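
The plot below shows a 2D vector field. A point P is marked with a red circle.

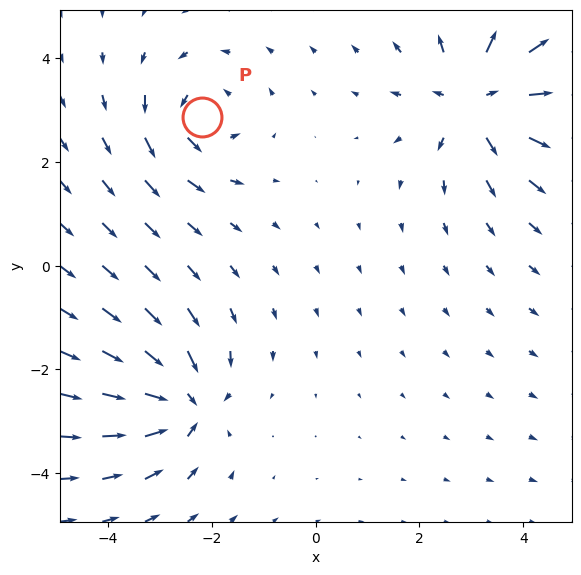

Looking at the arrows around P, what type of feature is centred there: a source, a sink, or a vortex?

vortex

At P (-2.2, 2.9) the arrows circulate counterclockwise. Divergence ≈0, curl about +4 — near-zero divergence with nonzero curl is a vortex.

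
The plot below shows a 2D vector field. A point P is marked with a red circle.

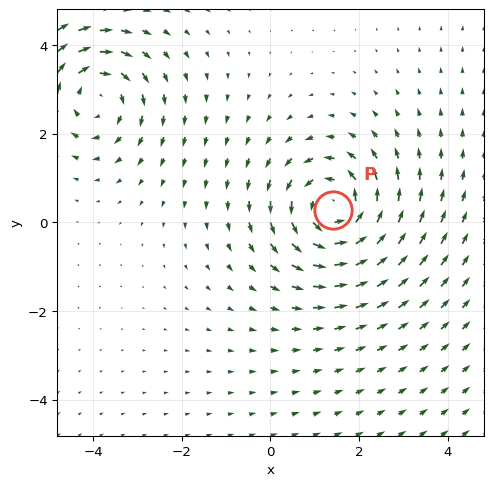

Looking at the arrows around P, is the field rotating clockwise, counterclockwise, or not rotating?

counterclockwise

Near P at (1.4, 0.3) the arrows circulate counterclockwise. The curl (z-component) there is about +5; positive curl means counterclockwise rotation.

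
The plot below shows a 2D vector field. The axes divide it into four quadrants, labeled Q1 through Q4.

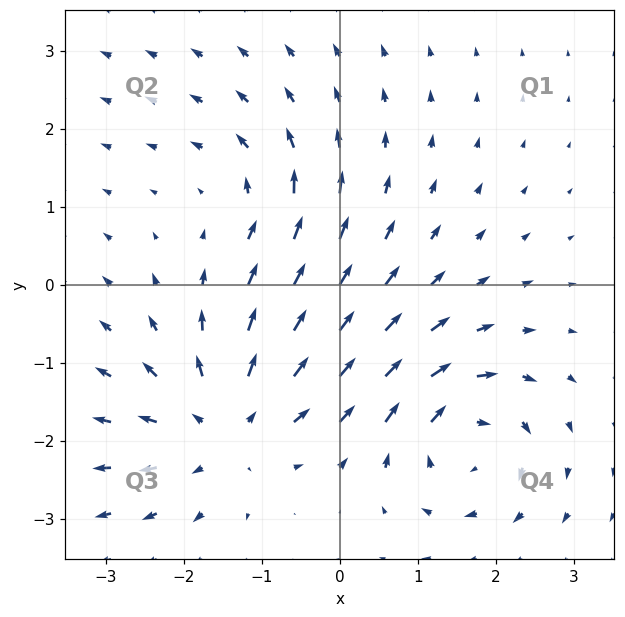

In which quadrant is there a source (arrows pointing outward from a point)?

The source sits at approximately (-1.5, -1.8), which lies in quadrant Q3. The divergence there is about +5, positive as expected for a source.

Q3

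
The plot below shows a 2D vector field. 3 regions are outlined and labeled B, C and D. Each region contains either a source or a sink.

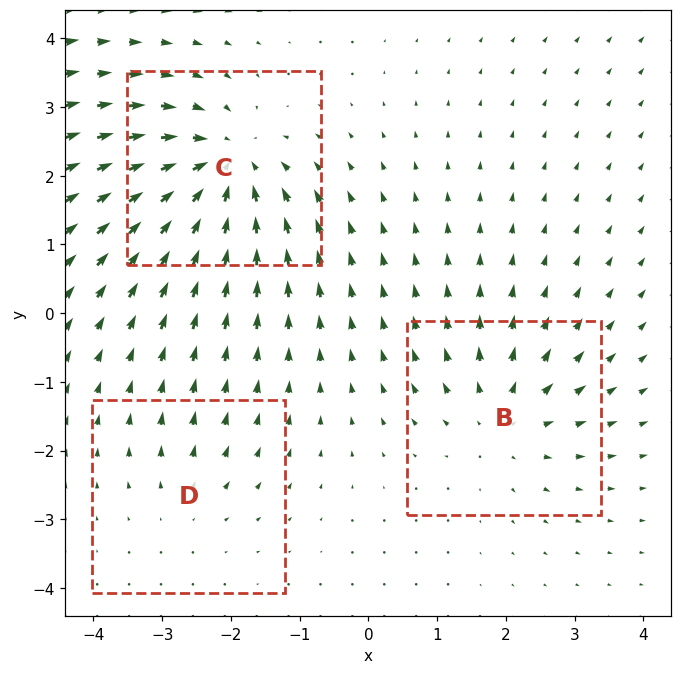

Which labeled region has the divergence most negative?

C

Divergence at each region's feature centre — B: about +4, C: about -5, D: about +2. Region C is most negative.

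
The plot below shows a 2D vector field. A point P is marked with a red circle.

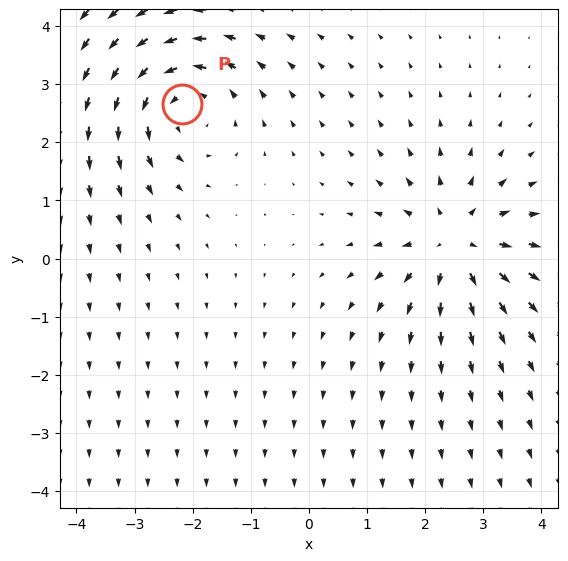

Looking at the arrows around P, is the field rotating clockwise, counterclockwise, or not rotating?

counterclockwise

Near P at (-2.2, 2.7) the arrows circulate counterclockwise. The curl (z-component) there is about +4; positive curl means counterclockwise rotation.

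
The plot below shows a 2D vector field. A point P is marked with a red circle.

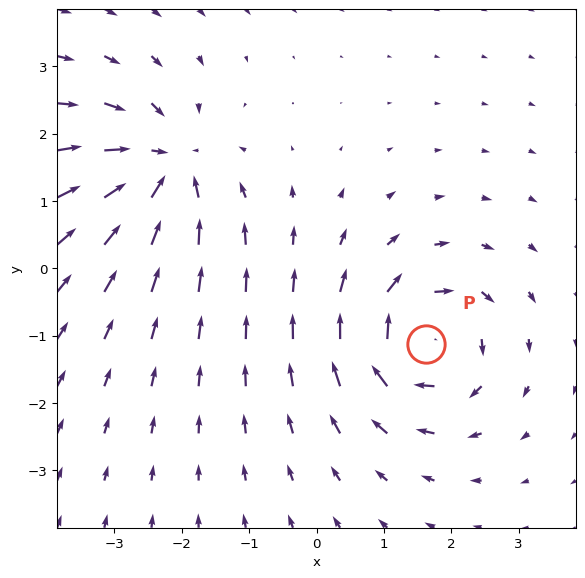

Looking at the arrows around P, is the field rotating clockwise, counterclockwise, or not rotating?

clockwise

Near P at (1.6, -1.1) the arrows circulate clockwise. The curl (z-component) there is about -7; negative curl means clockwise rotation.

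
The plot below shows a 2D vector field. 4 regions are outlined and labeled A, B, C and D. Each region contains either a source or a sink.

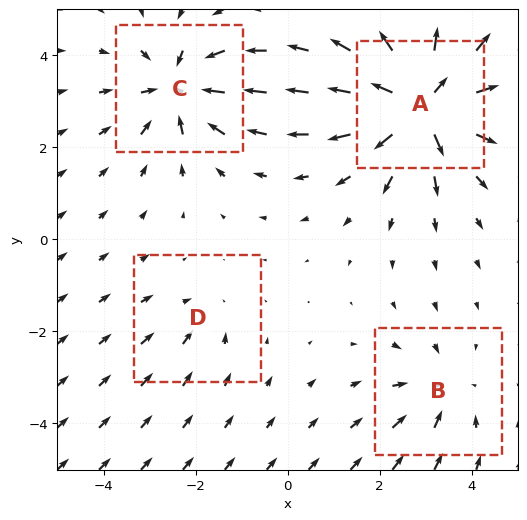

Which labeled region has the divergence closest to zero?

Divergence at each region's feature centre — A: about +9, B: about -4, C: about -6, D: about -2. Region D is closest to zero.

D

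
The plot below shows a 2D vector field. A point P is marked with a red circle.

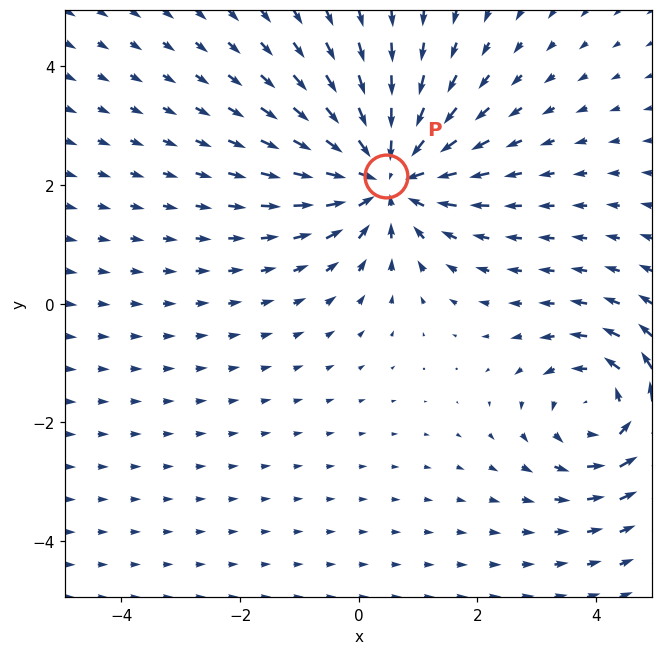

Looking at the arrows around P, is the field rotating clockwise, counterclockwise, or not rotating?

Near P at (0.5, 2.2) the arrows show no circulation. The curl there is ≈0.

not rotating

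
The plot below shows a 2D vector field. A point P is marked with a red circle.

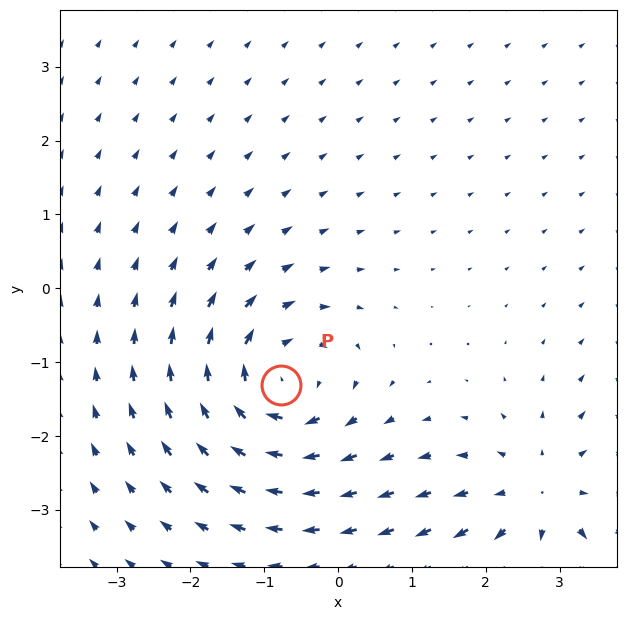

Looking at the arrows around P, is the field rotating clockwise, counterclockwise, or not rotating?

Near P at (-0.8, -1.3) the arrows circulate clockwise. The curl (z-component) there is about -5; negative curl means clockwise rotation.

clockwise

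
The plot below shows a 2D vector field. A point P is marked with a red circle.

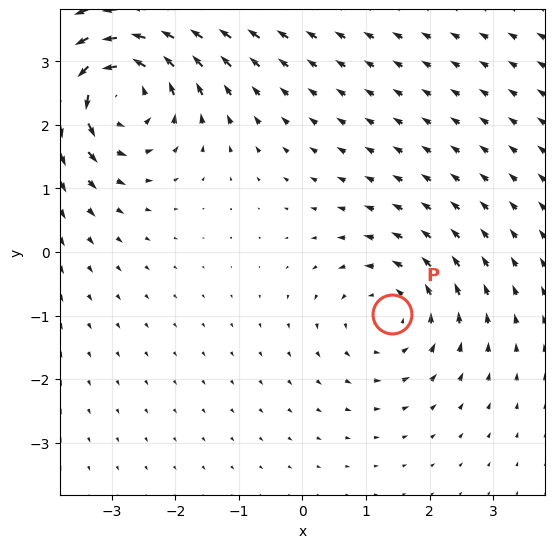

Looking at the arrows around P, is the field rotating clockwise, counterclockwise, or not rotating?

counterclockwise

Near P at (1.4, -1.0) the arrows circulate counterclockwise. The curl (z-component) there is about +3; positive curl means counterclockwise rotation.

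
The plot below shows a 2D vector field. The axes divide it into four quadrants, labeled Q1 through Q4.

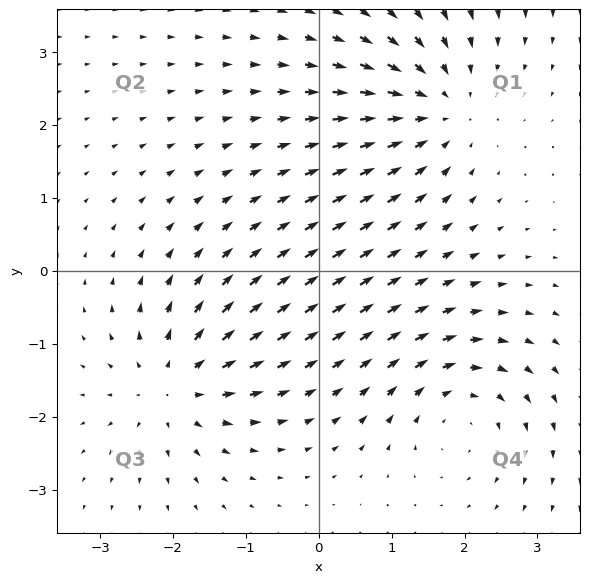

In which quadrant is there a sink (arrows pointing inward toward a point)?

The sink sits at approximately (1.6, 2.2), which lies in quadrant Q1. The divergence there is about -4, negative as expected for a sink.

Q1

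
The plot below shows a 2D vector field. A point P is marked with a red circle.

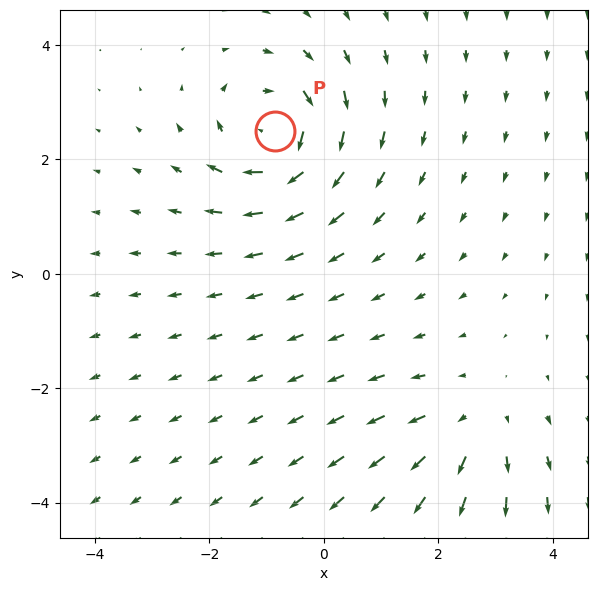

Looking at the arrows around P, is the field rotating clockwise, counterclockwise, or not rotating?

Near P at (-0.8, 2.5) the arrows circulate clockwise. The curl (z-component) there is about -5; negative curl means clockwise rotation.

clockwise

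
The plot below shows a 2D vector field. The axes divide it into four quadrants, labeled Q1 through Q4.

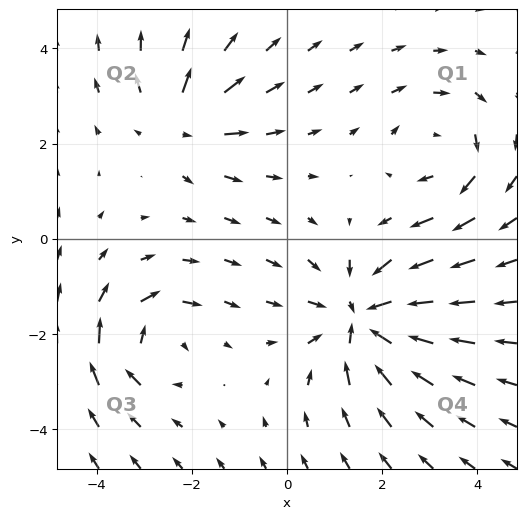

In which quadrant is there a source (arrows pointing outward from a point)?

Q2

The source sits at approximately (-2.2, 2.5), which lies in quadrant Q2. The divergence there is about +4, positive as expected for a source.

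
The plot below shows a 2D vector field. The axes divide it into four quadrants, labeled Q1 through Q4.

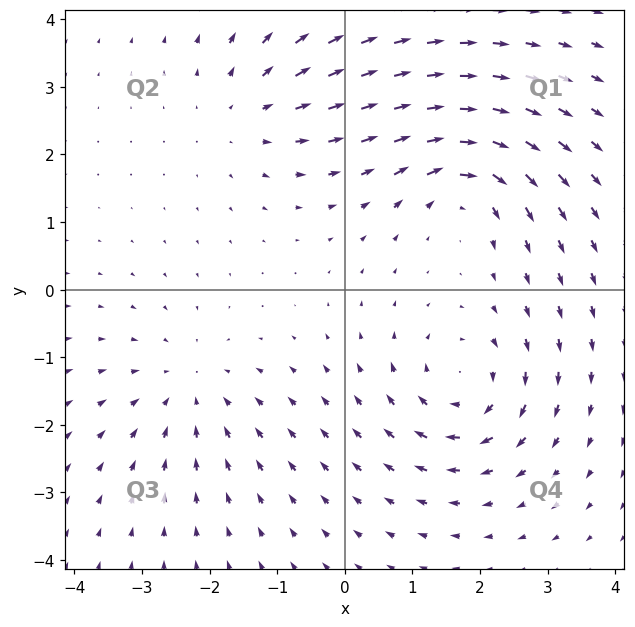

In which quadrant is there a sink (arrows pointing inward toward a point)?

Q3

The sink sits at approximately (-2.3, -1.5), which lies in quadrant Q3. The divergence there is about -4, negative as expected for a sink.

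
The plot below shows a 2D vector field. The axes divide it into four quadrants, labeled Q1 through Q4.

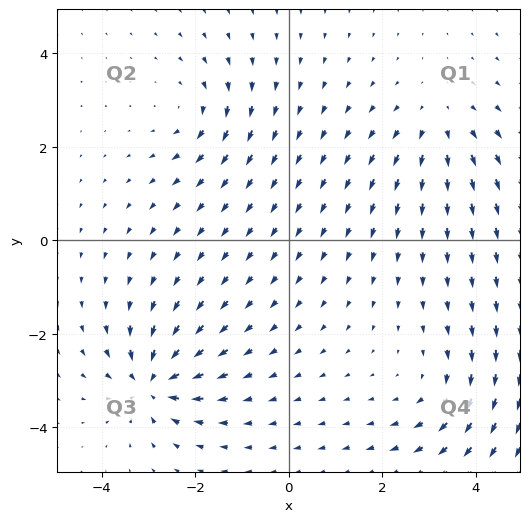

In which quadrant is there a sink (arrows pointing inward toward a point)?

The sink sits at approximately (-2.9, -3.0), which lies in quadrant Q3. The divergence there is about -6, negative as expected for a sink.

Q3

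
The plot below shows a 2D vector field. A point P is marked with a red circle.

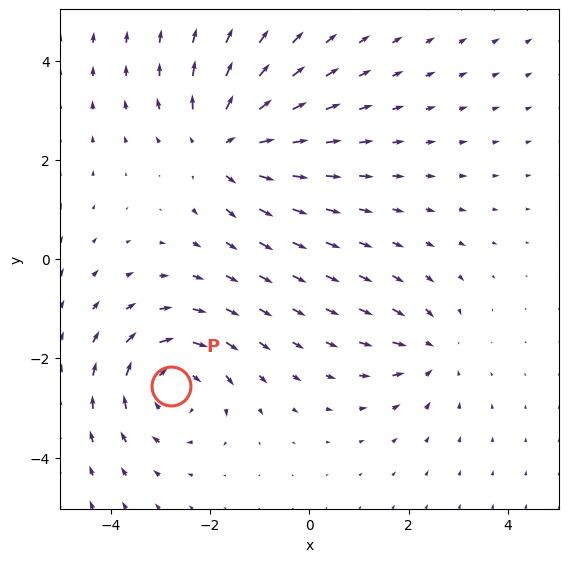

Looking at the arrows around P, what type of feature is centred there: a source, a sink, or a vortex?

At P (-2.8, -2.6) the arrows circulate clockwise. Divergence ≈0, curl about -4 — near-zero divergence with nonzero curl is a vortex.

vortex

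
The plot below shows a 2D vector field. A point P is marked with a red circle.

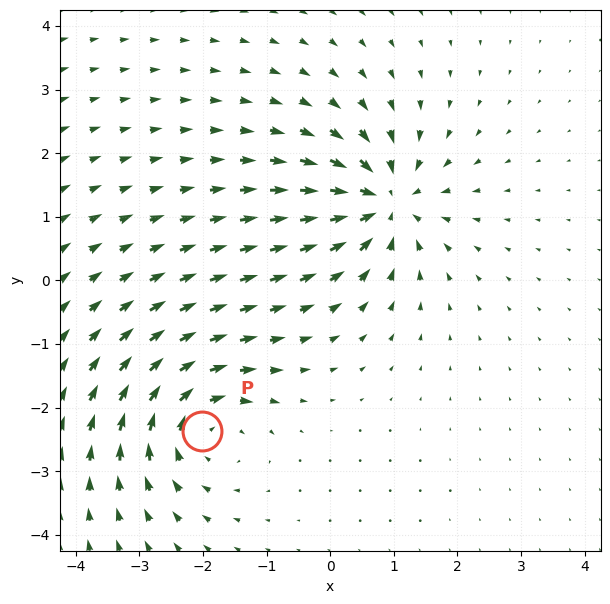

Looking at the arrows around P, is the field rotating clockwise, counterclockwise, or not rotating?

clockwise

Near P at (-2.0, -2.4) the arrows circulate clockwise. The curl (z-component) there is about -4; negative curl means clockwise rotation.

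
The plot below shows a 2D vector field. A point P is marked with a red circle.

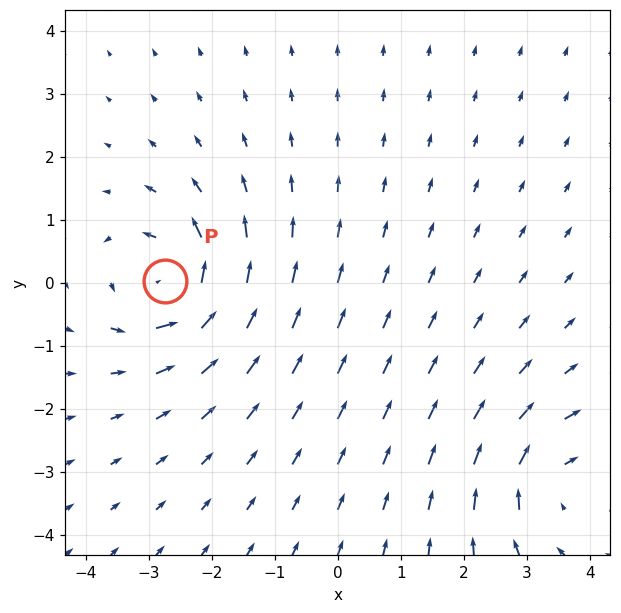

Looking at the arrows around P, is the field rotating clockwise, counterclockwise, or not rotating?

Near P at (-2.7, 0.0) the arrows circulate counterclockwise. The curl (z-component) there is about +6; positive curl means counterclockwise rotation.

counterclockwise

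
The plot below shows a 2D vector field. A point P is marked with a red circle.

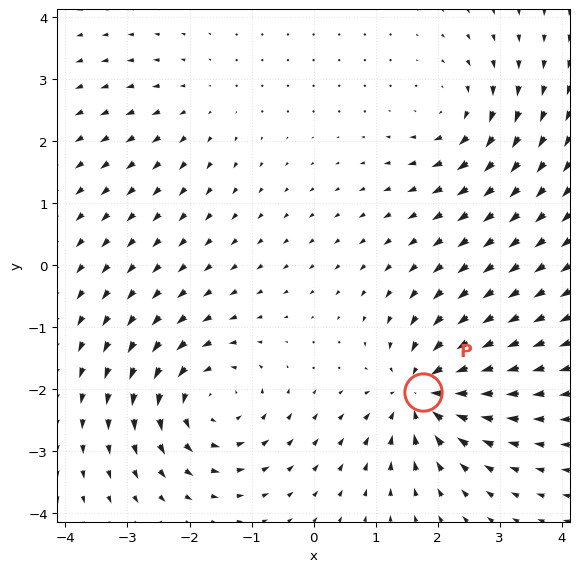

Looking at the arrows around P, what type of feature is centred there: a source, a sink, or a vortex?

At P (1.8, -2.0) the arrows converge inward. Divergence about -7, curl ≈0 — negative divergence with near-zero curl is a sink.

sink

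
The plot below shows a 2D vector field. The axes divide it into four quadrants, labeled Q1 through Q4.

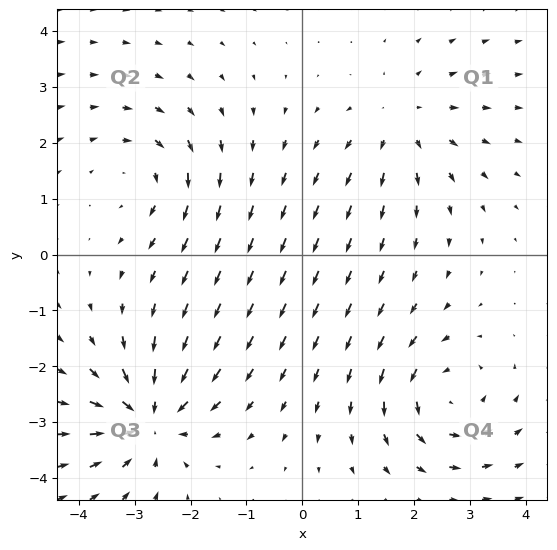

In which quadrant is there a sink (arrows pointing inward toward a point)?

Q3

The sink sits at approximately (-2.7, -2.9), which lies in quadrant Q3. The divergence there is about -5, negative as expected for a sink.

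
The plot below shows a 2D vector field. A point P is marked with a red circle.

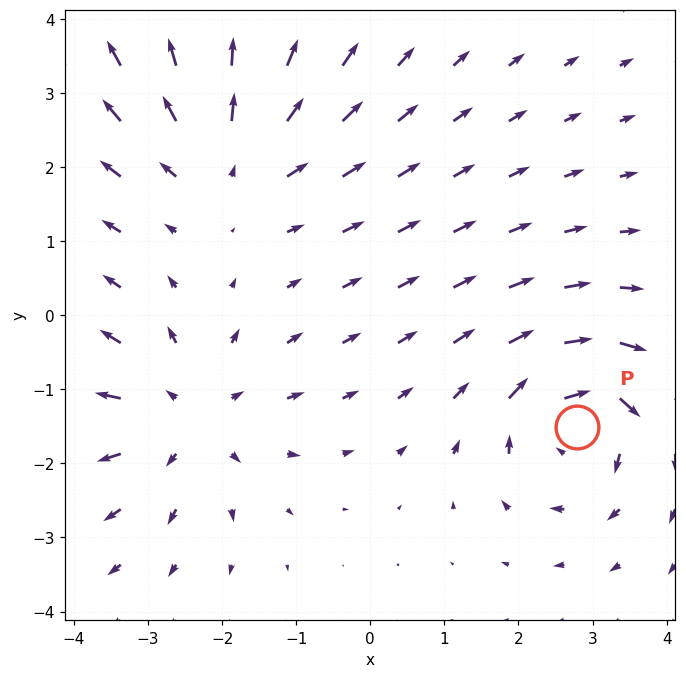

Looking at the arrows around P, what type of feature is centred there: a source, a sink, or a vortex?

At P (2.8, -1.5) the arrows circulate clockwise. Divergence ≈0, curl about -5 — near-zero divergence with nonzero curl is a vortex.

vortex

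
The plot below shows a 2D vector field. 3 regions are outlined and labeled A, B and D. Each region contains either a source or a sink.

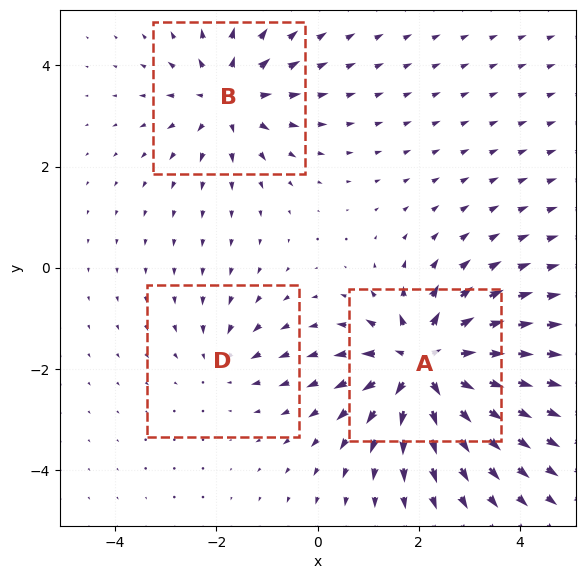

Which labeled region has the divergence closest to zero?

Divergence at each region's feature centre — A: about +6, B: about +4, D: about -2. Region D is closest to zero.

D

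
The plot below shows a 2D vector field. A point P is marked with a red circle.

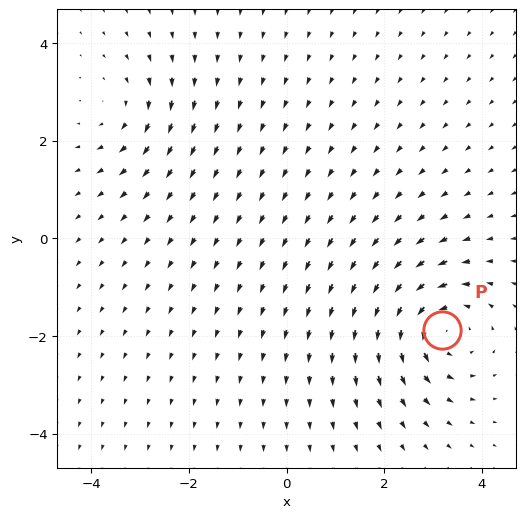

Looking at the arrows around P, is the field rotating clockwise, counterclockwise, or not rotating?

Near P at (3.2, -1.9) the arrows circulate counterclockwise. The curl (z-component) there is about +5; positive curl means counterclockwise rotation.

counterclockwise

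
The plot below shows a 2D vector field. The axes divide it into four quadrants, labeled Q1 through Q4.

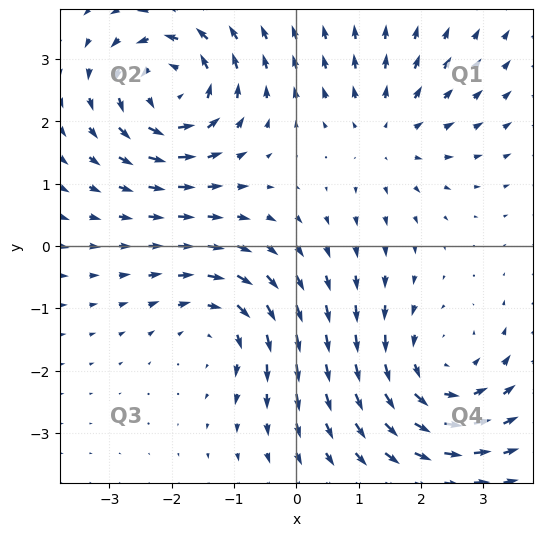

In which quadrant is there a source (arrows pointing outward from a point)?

The source sits at approximately (1.5, 1.8), which lies in quadrant Q1. The divergence there is about +3, positive as expected for a source.

Q1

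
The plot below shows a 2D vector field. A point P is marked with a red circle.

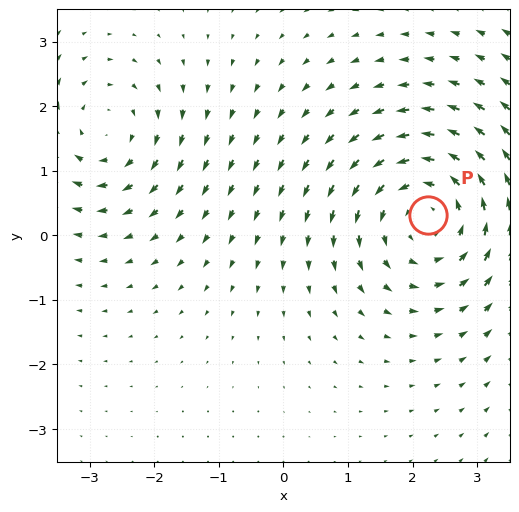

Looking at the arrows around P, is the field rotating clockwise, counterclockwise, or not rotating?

Near P at (2.2, 0.3) the arrows circulate counterclockwise. The curl (z-component) there is about +4; positive curl means counterclockwise rotation.

counterclockwise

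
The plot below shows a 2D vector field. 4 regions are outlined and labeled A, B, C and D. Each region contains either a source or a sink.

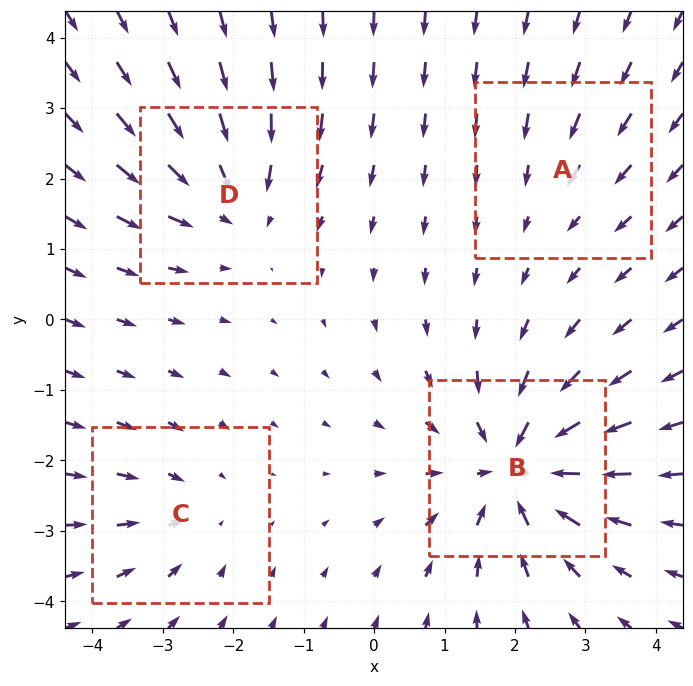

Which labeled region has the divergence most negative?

Divergence at each region's feature centre — A: about -2, B: about -7, C: about -3, D: about -5. Region B is most negative.

B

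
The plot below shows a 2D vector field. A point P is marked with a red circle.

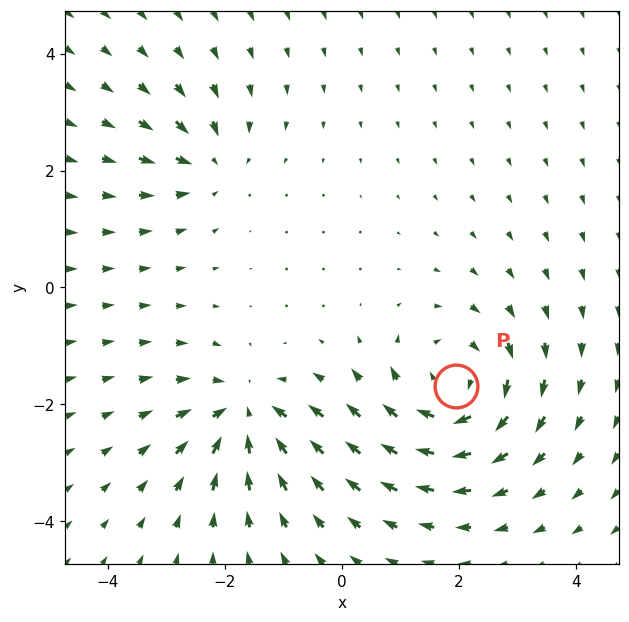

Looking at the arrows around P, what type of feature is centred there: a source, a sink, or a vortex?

vortex

At P (2.0, -1.7) the arrows circulate clockwise. Divergence ≈0, curl about -5 — near-zero divergence with nonzero curl is a vortex.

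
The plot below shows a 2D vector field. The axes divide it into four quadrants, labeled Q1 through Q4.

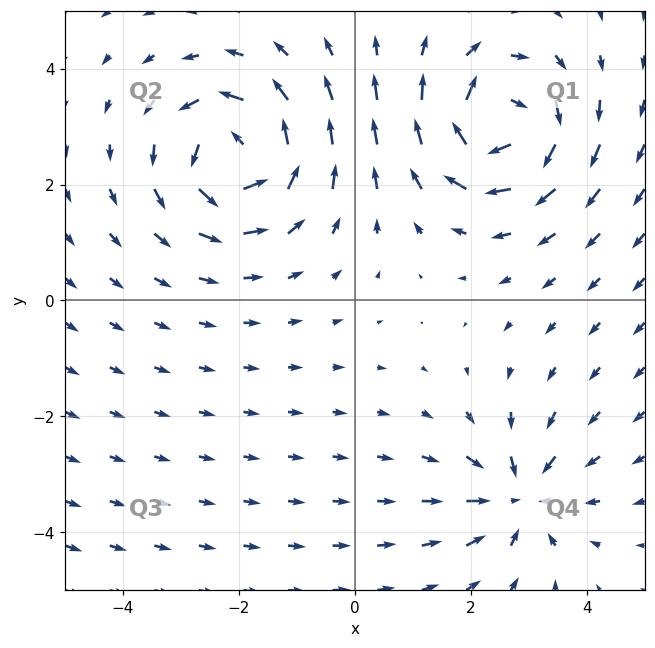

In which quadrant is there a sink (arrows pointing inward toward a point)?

The sink sits at approximately (2.8, -3.4), which lies in quadrant Q4. The divergence there is about -4, negative as expected for a sink.

Q4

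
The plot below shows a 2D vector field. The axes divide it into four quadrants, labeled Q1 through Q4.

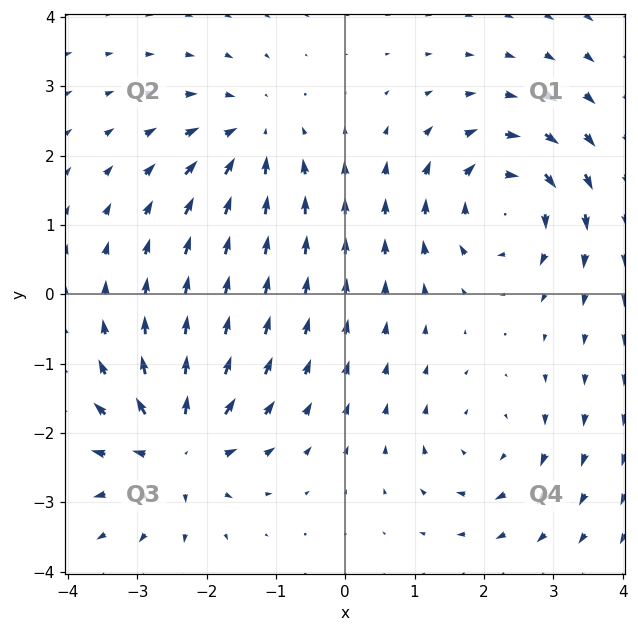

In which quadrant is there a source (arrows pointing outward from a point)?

Q3

The source sits at approximately (-2.4, -2.2), which lies in quadrant Q3. The divergence there is about +6, positive as expected for a source.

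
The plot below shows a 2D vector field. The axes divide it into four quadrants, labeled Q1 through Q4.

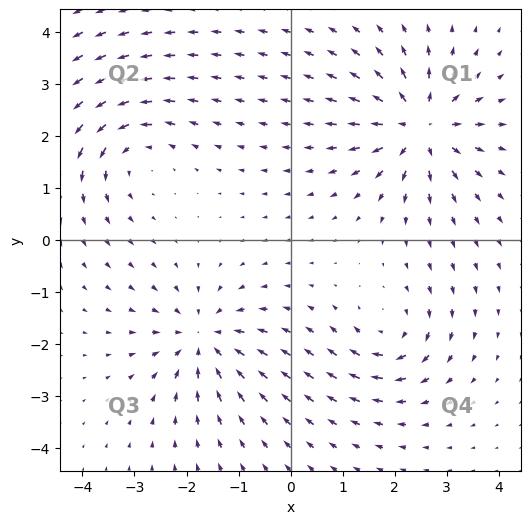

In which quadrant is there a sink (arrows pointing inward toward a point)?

The sink sits at approximately (-1.7, -1.9), which lies in quadrant Q3. The divergence there is about -4, negative as expected for a sink.

Q3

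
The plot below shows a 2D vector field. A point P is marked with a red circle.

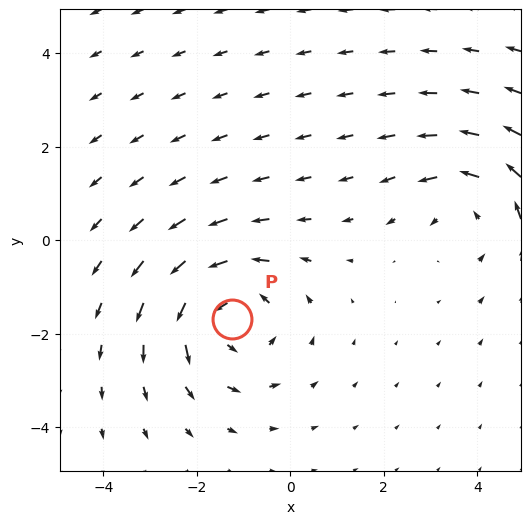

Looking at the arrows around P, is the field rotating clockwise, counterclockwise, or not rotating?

Near P at (-1.2, -1.7) the arrows circulate counterclockwise. The curl (z-component) there is about +3; positive curl means counterclockwise rotation.

counterclockwise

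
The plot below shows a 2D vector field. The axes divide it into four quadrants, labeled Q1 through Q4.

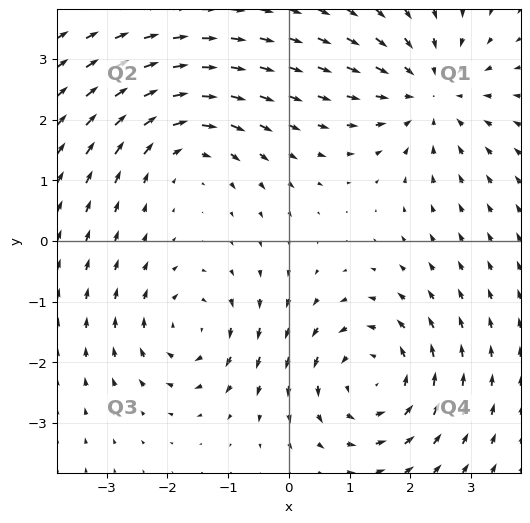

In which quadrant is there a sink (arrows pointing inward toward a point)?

Q1

The sink sits at approximately (2.3, 2.4), which lies in quadrant Q1. The divergence there is about -4, negative as expected for a sink.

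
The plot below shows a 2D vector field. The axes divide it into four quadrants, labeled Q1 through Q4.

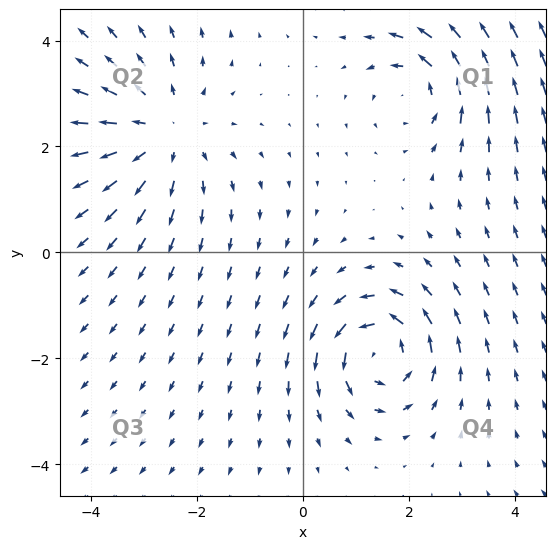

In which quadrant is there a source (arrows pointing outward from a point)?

Q2

The source sits at approximately (-2.6, 2.3), which lies in quadrant Q2. The divergence there is about +3, positive as expected for a source.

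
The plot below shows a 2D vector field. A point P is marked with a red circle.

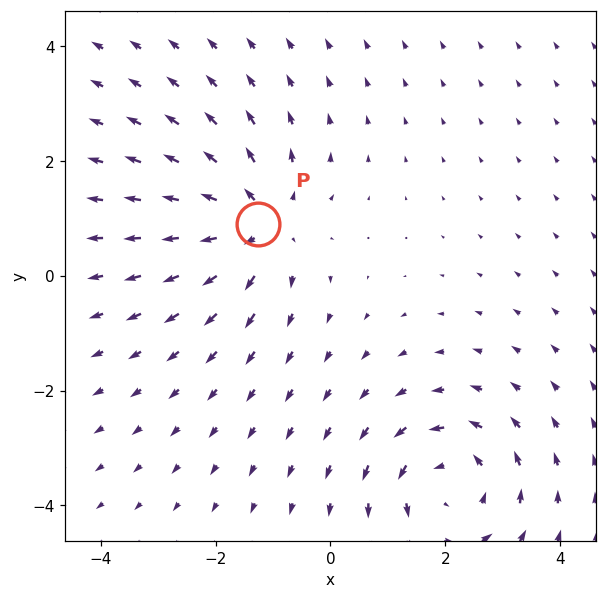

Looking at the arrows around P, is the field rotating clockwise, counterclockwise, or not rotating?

Near P at (-1.3, 0.9) the arrows show no circulation. The curl there is ≈0.

not rotating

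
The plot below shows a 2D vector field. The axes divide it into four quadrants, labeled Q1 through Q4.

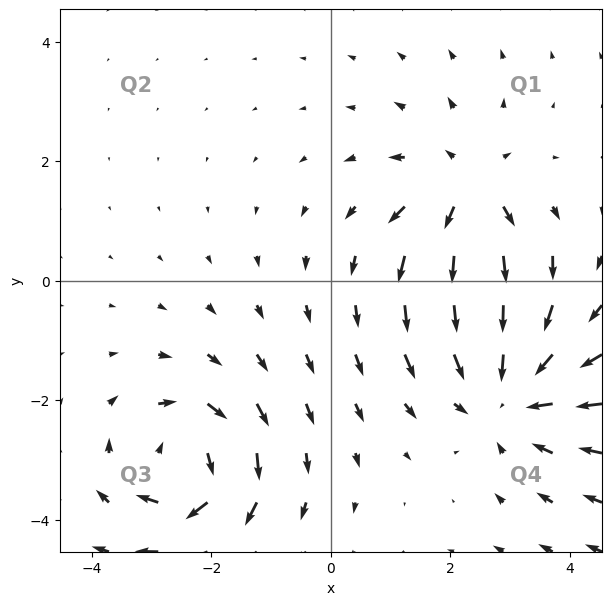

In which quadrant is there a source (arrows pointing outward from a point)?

The source sits at approximately (2.3, 1.5), which lies in quadrant Q1. The divergence there is about +4, positive as expected for a source.

Q1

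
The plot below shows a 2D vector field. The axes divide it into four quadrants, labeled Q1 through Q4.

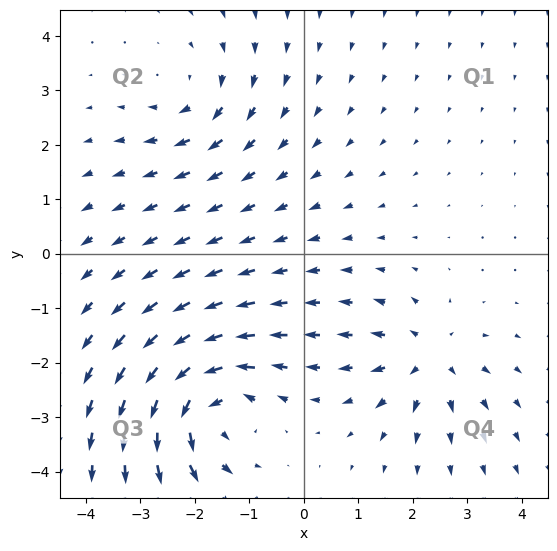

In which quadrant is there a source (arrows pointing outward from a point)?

Q4

The source sits at approximately (2.3, -1.9), which lies in quadrant Q4. The divergence there is about +4, positive as expected for a source.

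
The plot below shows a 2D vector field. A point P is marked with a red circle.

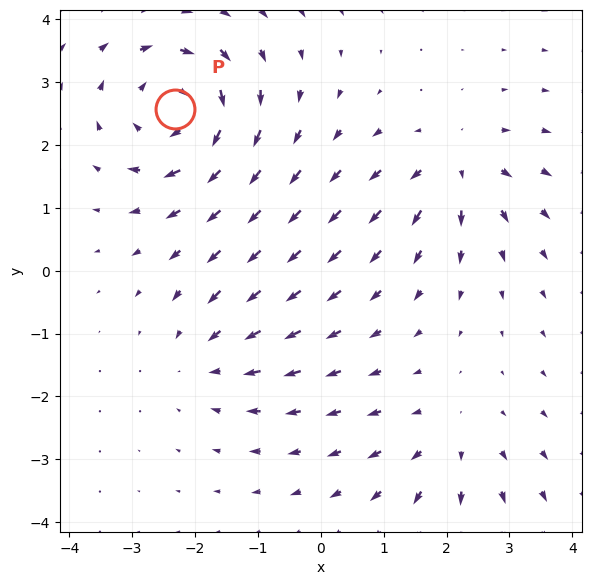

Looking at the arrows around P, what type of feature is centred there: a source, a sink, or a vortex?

At P (-2.3, 2.6) the arrows circulate clockwise. Divergence ≈0, curl about -5 — near-zero divergence with nonzero curl is a vortex.

vortex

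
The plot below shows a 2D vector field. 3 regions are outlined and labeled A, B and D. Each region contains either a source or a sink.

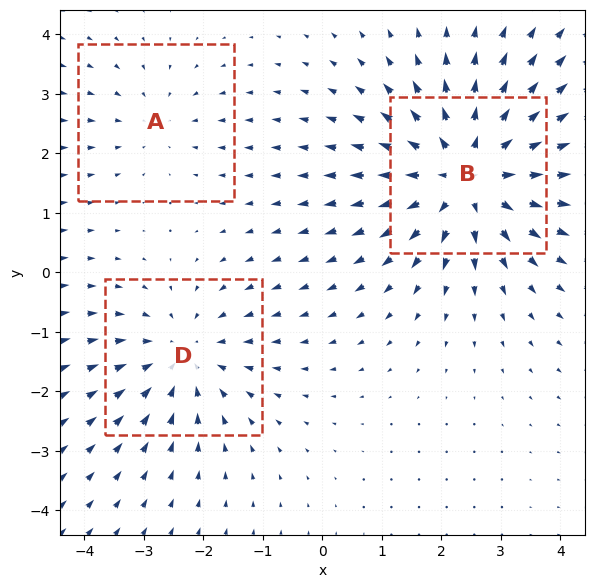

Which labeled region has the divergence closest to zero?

A

Divergence at each region's feature centre — A: about -2, B: about +5, D: about -3. Region A is closest to zero.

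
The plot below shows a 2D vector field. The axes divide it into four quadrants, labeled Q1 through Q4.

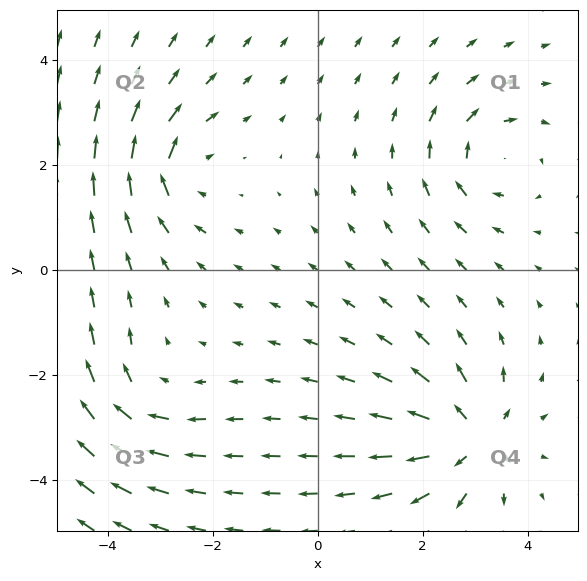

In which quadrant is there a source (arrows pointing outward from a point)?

Q4

The source sits at approximately (2.9, -3.2), which lies in quadrant Q4. The divergence there is about +6, positive as expected for a source.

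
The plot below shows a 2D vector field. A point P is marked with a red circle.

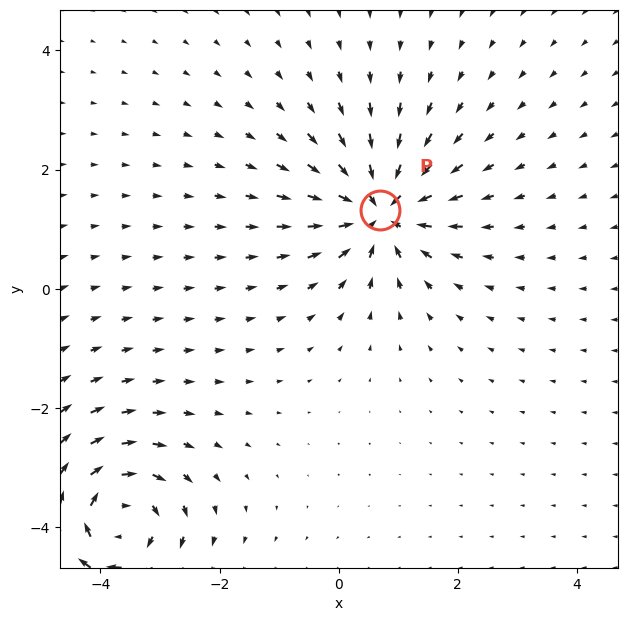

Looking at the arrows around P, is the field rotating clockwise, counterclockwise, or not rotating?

Near P at (0.7, 1.3) the arrows show no circulation. The curl there is ≈0.

not rotating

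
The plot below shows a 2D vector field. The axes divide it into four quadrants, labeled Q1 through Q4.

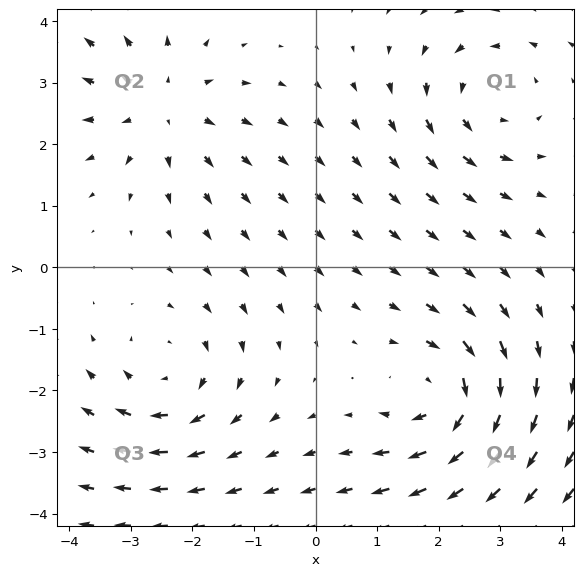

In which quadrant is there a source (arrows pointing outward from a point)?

Q2

The source sits at approximately (-2.5, 2.6), which lies in quadrant Q2. The divergence there is about +3, positive as expected for a source.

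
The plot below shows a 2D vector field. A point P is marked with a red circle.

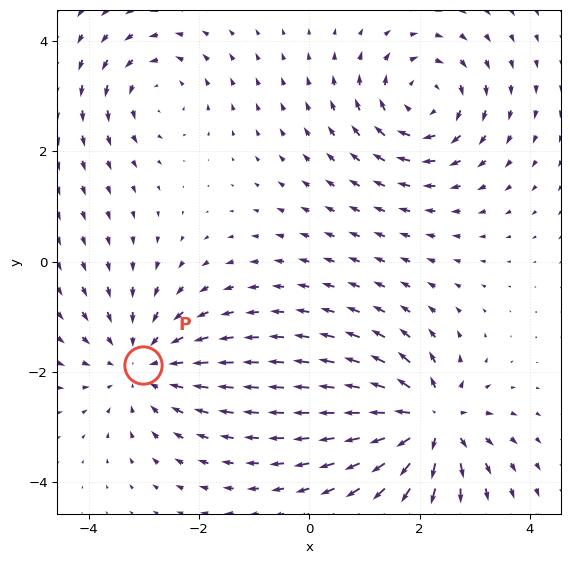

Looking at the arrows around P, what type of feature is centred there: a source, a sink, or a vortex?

At P (-3.0, -1.9) the arrows converge inward. Divergence about -4, curl ≈0 — negative divergence with near-zero curl is a sink.

sink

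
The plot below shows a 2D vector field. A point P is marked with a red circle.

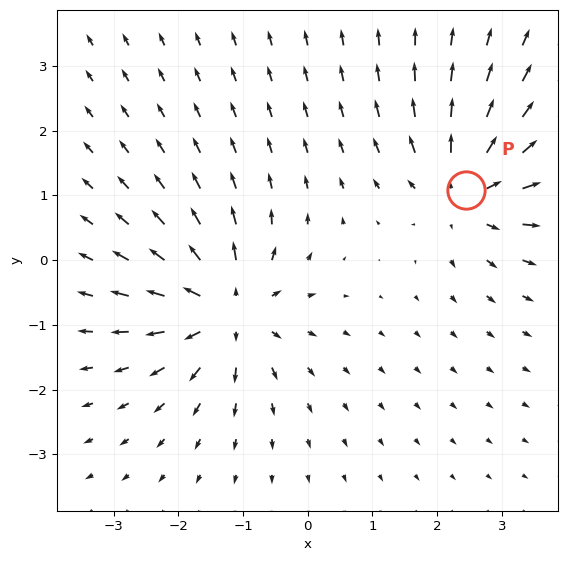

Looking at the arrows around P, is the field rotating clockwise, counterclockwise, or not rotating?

not rotating

Near P at (2.5, 1.1) the arrows show no circulation. The curl there is ≈0.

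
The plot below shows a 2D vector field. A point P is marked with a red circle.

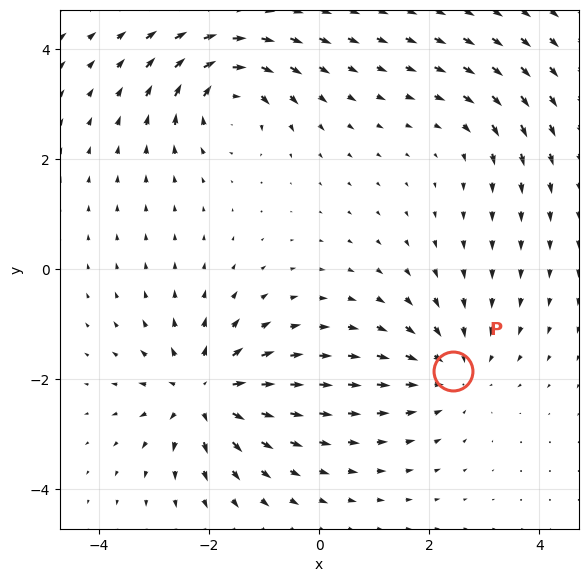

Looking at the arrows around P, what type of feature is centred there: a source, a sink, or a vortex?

sink

At P (2.4, -1.9) the arrows converge inward. Divergence about -4, curl ≈0 — negative divergence with near-zero curl is a sink.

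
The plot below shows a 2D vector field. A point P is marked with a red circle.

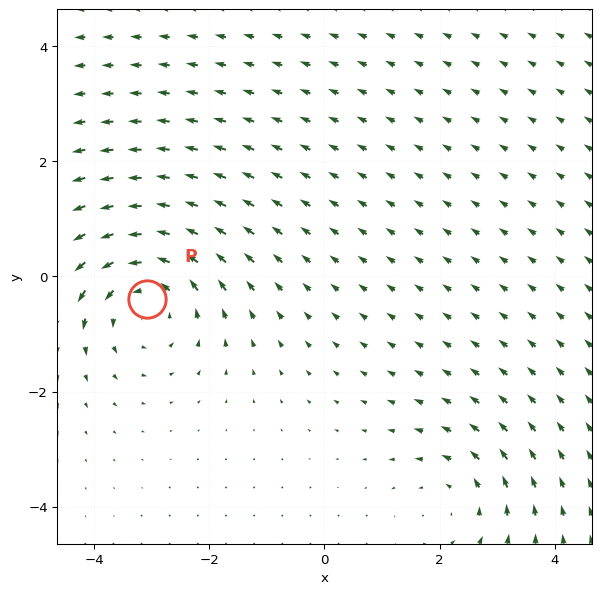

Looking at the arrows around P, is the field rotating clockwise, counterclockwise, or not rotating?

Near P at (-3.1, -0.4) the arrows circulate counterclockwise. The curl (z-component) there is about +4; positive curl means counterclockwise rotation.

counterclockwise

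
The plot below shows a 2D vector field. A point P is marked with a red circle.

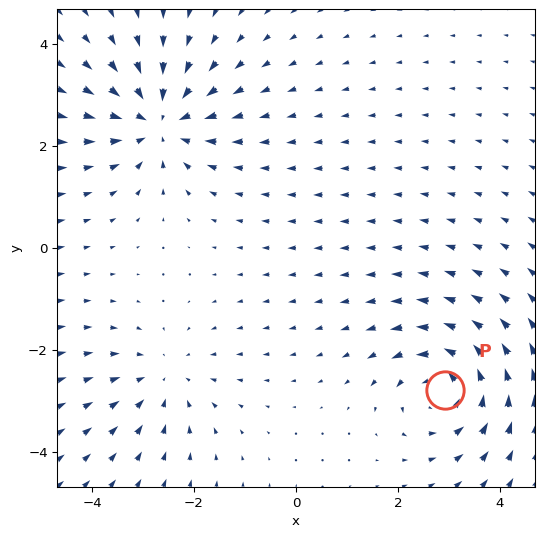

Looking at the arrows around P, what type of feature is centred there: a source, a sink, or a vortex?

At P (2.9, -2.8) the arrows circulate counterclockwise. Divergence ≈0, curl about +5 — near-zero divergence with nonzero curl is a vortex.

vortex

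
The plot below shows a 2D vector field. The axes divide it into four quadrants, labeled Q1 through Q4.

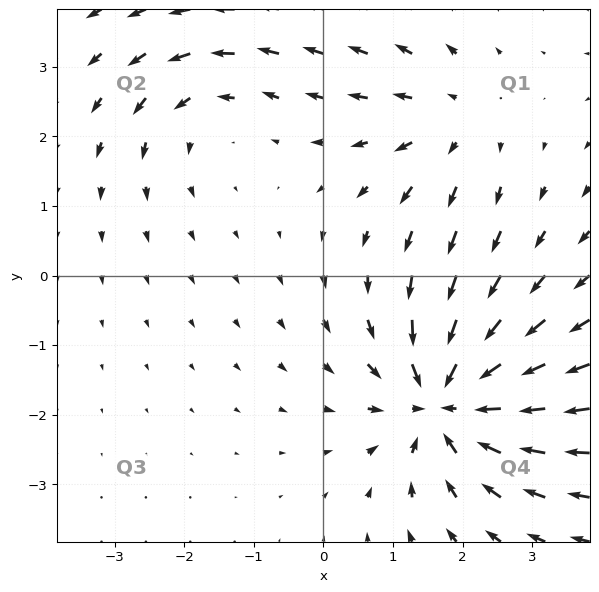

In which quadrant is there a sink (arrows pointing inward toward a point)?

Q4

The sink sits at approximately (1.8, -1.8), which lies in quadrant Q4. The divergence there is about -6, negative as expected for a sink.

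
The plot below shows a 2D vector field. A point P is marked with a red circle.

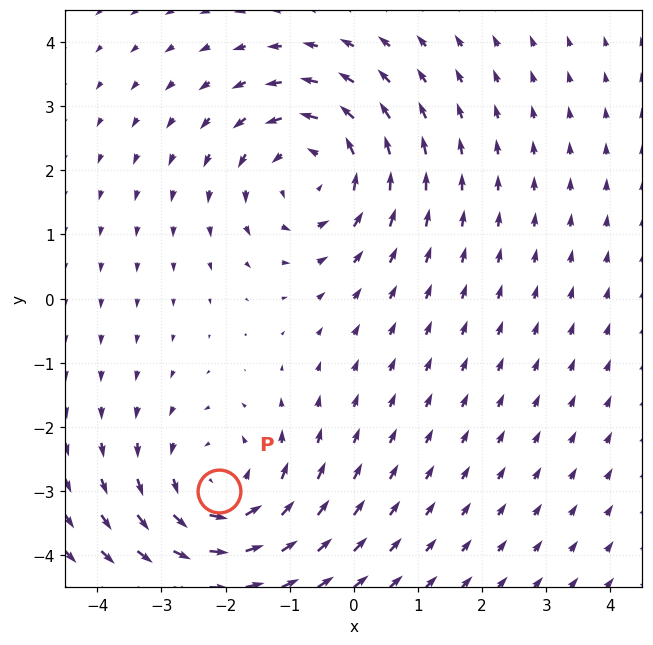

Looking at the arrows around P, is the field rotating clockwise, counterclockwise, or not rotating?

Near P at (-2.1, -3.0) the arrows circulate counterclockwise. The curl (z-component) there is about +4; positive curl means counterclockwise rotation.

counterclockwise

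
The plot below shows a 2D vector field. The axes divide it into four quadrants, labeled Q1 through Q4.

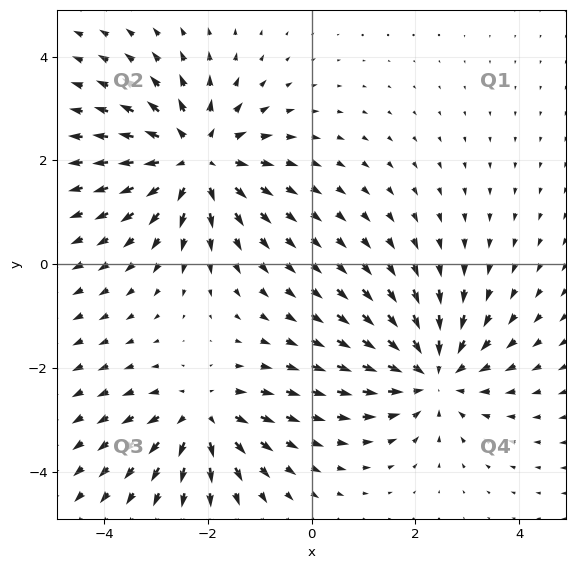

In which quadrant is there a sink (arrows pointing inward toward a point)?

The sink sits at approximately (2.3, -2.1), which lies in quadrant Q4. The divergence there is about -4, negative as expected for a sink.

Q4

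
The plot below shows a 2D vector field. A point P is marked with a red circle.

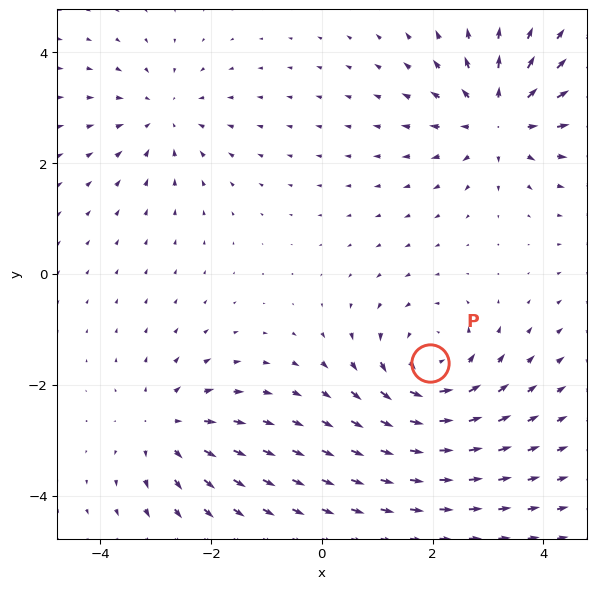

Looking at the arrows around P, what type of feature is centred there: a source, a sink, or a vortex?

At P (1.9, -1.6) the arrows circulate counterclockwise. Divergence ≈0, curl about +4 — near-zero divergence with nonzero curl is a vortex.

vortex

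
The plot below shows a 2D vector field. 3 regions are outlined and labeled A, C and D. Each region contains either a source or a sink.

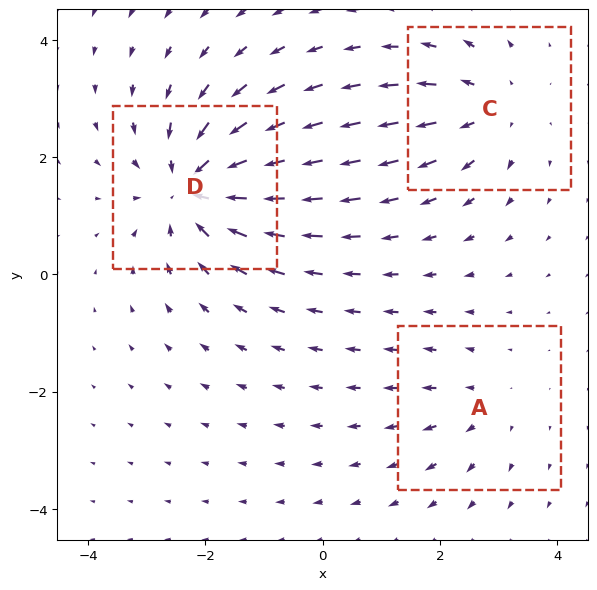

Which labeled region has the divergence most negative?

Divergence at each region's feature centre — A: about +2, C: about +3, D: about -5. Region D is most negative.

D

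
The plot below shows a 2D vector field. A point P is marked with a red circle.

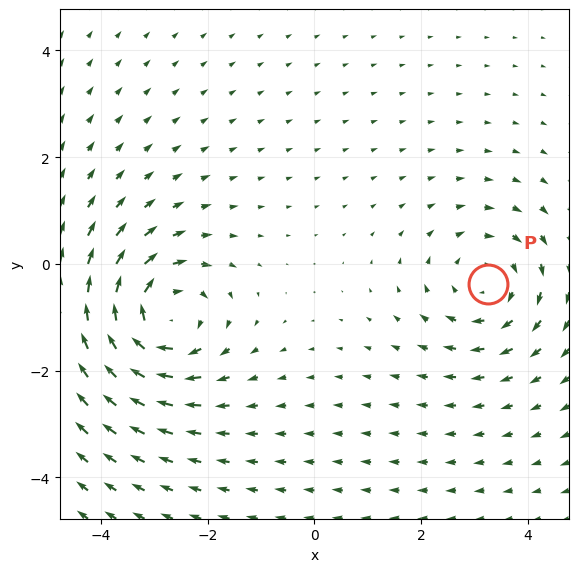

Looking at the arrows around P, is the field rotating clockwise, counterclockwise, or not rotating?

clockwise

Near P at (3.3, -0.4) the arrows circulate clockwise. The curl (z-component) there is about -3; negative curl means clockwise rotation.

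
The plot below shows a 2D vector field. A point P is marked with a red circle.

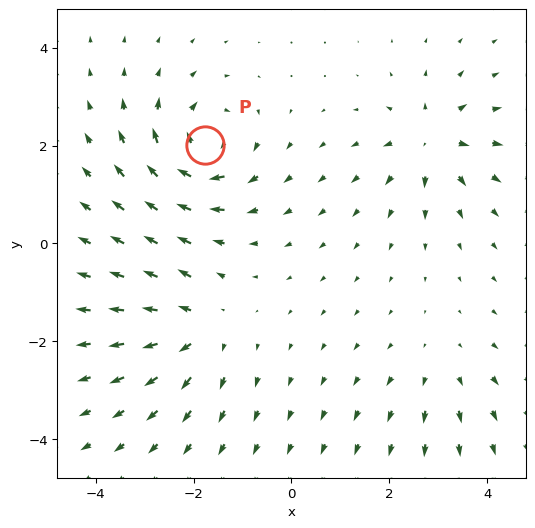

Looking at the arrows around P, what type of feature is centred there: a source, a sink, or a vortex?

At P (-1.8, 2.0) the arrows circulate clockwise. Divergence ≈0, curl about -7 — near-zero divergence with nonzero curl is a vortex.

vortex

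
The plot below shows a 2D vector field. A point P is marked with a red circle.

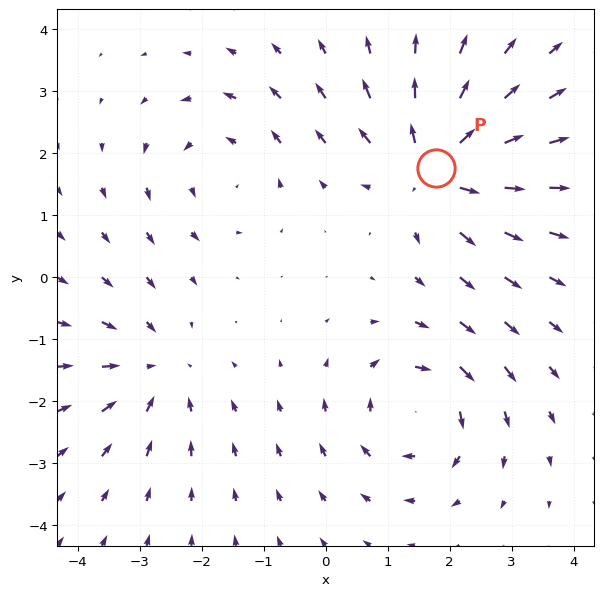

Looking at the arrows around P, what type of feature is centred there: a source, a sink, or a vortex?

At P (1.8, 1.8) the arrows spread outward. Divergence about +5, curl ≈0 — positive divergence with near-zero curl is a source.

source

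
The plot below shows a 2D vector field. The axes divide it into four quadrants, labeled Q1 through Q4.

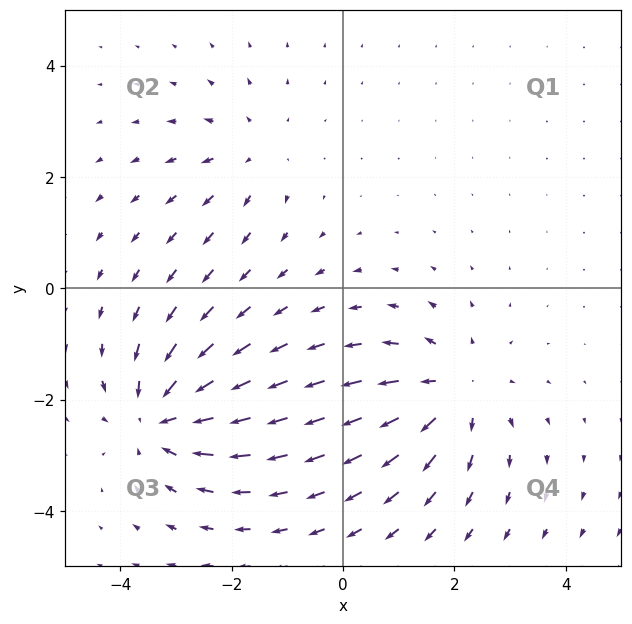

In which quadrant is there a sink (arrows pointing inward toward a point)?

Q3

The sink sits at approximately (-3.3, -2.3), which lies in quadrant Q3. The divergence there is about -5, negative as expected for a sink.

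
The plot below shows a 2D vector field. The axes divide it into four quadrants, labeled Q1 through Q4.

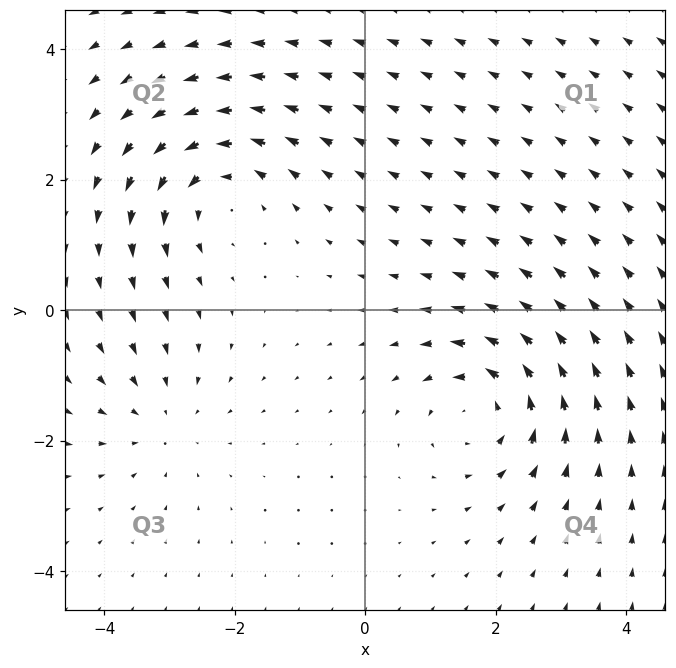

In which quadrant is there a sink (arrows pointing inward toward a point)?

Q3

The sink sits at approximately (-3.1, -1.7), which lies in quadrant Q3. The divergence there is about -3, negative as expected for a sink.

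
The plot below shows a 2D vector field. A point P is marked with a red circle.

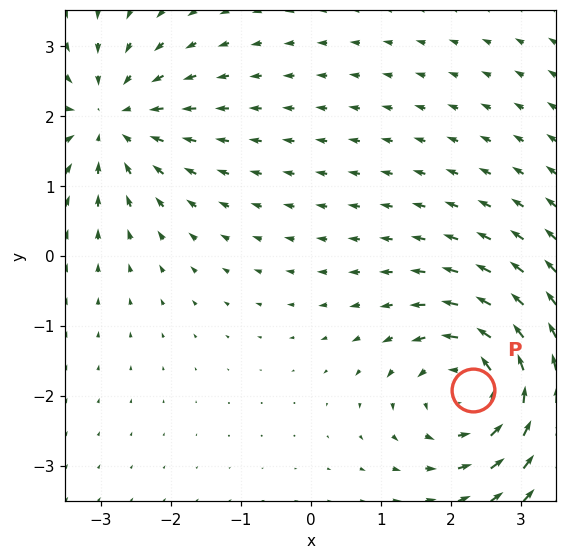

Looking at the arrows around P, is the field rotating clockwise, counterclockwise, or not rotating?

counterclockwise

Near P at (2.3, -1.9) the arrows circulate counterclockwise. The curl (z-component) there is about +4; positive curl means counterclockwise rotation.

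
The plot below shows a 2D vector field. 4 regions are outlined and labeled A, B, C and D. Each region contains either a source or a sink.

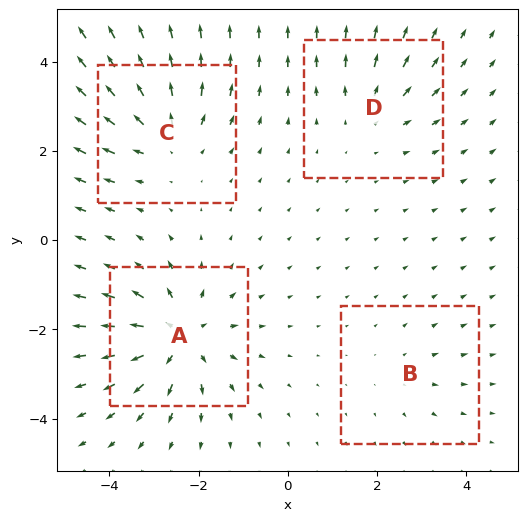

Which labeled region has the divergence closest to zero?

B

Divergence at each region's feature centre — A: about +6, B: about +2, C: about +5, D: about +3. Region B is closest to zero.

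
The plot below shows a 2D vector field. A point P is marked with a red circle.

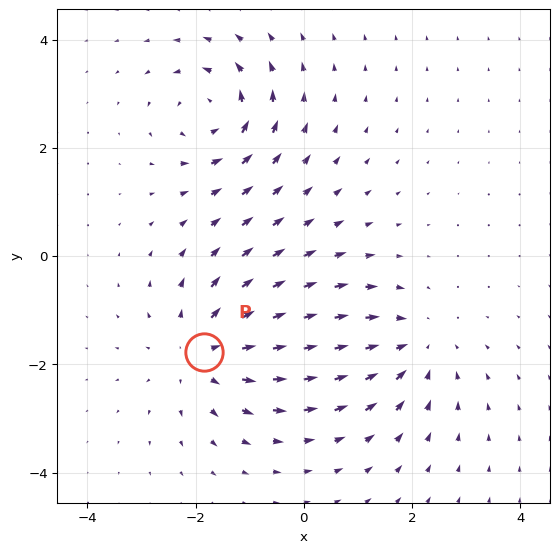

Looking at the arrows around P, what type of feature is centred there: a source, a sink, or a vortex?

source

At P (-1.8, -1.8) the arrows spread outward. Divergence about +4, curl ≈0 — positive divergence with near-zero curl is a source.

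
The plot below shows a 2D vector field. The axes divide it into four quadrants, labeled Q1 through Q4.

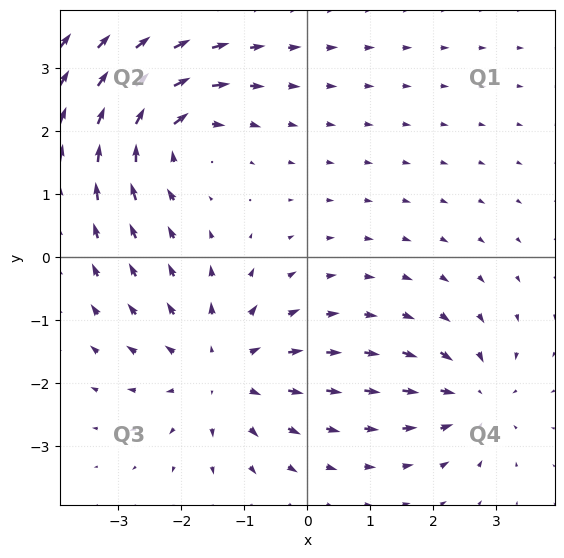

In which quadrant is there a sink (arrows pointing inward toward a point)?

The sink sits at approximately (2.6, -2.2), which lies in quadrant Q4. The divergence there is about -4, negative as expected for a sink.

Q4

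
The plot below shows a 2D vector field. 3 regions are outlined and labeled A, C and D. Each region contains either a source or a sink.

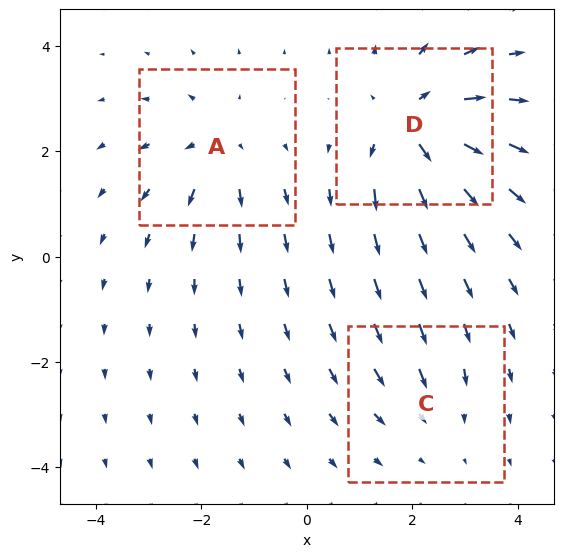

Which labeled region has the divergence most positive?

D

Divergence at each region's feature centre — A: about +3, C: about -2, D: about +5. Region D is most positive.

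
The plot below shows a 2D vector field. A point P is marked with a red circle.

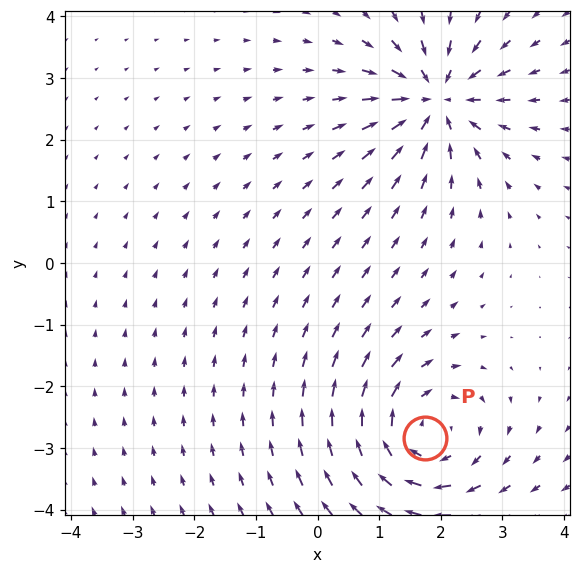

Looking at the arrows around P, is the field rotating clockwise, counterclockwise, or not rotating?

clockwise

Near P at (1.7, -2.8) the arrows circulate clockwise. The curl (z-component) there is about -3; negative curl means clockwise rotation.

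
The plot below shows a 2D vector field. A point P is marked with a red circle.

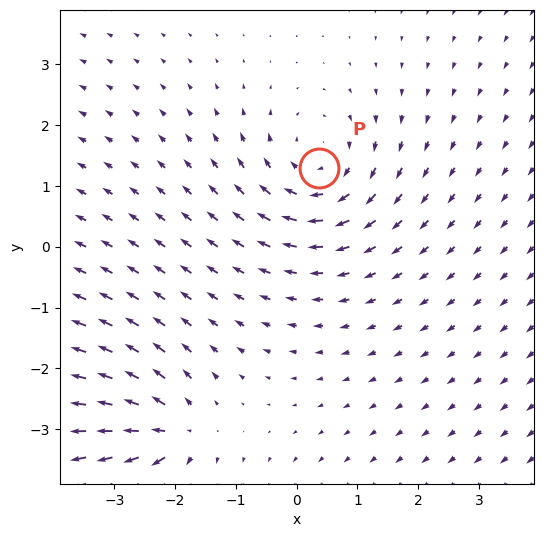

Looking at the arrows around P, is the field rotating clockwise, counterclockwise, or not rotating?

Near P at (0.4, 1.3) the arrows circulate clockwise. The curl (z-component) there is about -3; negative curl means clockwise rotation.

clockwise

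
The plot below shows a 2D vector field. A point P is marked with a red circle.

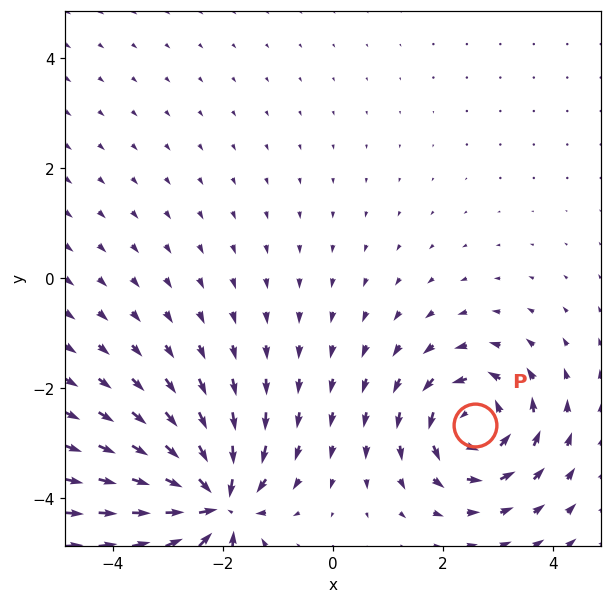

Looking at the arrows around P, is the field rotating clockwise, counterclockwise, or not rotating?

Near P at (2.6, -2.7) the arrows circulate counterclockwise. The curl (z-component) there is about +5; positive curl means counterclockwise rotation.

counterclockwise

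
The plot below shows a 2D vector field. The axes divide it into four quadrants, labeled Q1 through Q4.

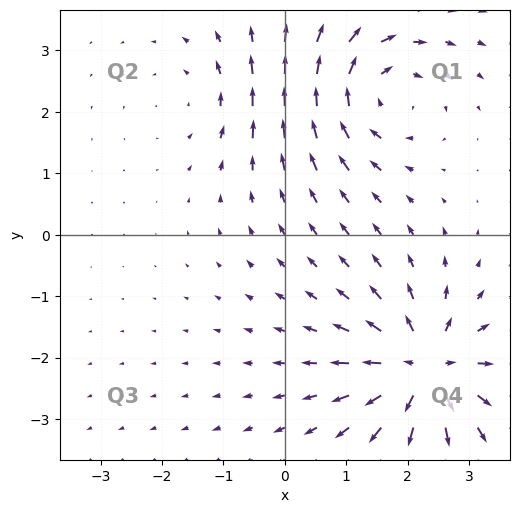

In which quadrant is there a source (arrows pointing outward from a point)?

Q4

The source sits at approximately (2.3, -2.2), which lies in quadrant Q4. The divergence there is about +7, positive as expected for a source.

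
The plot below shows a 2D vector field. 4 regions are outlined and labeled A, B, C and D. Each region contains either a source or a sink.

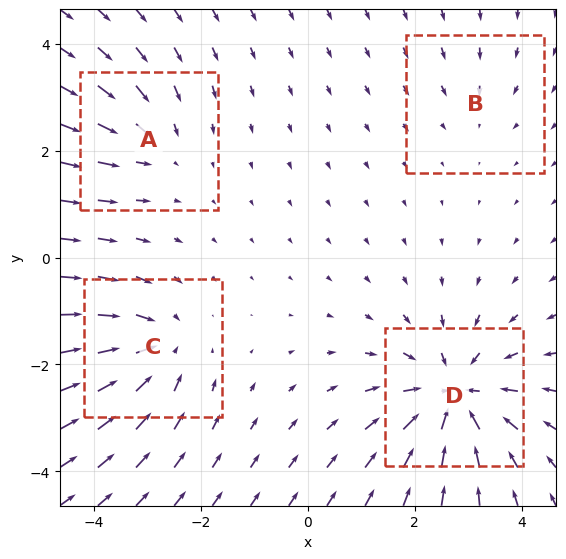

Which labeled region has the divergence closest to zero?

Divergence at each region's feature centre — A: about -3, B: about -2, C: about -5, D: about -7. Region B is closest to zero.

B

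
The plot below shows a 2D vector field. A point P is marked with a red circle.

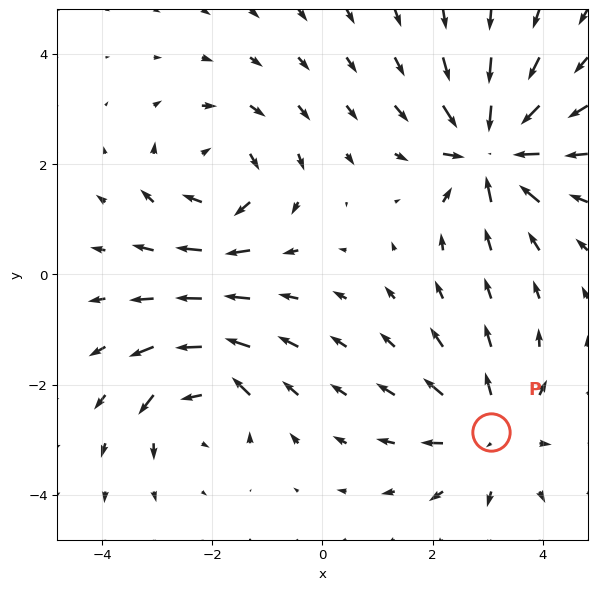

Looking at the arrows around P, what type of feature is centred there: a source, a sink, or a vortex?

source

At P (3.1, -2.9) the arrows spread outward. Divergence about +4, curl ≈0 — positive divergence with near-zero curl is a source.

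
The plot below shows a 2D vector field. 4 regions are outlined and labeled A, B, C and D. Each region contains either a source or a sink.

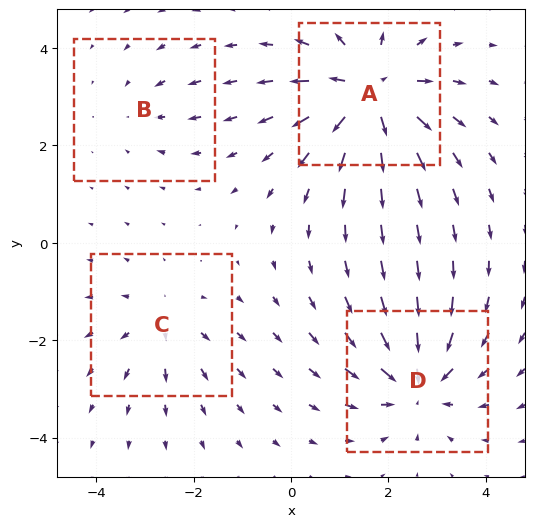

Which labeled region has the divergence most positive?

A

Divergence at each region's feature centre — A: about +7, B: about -2, C: about +3, D: about -6. Region A is most positive.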